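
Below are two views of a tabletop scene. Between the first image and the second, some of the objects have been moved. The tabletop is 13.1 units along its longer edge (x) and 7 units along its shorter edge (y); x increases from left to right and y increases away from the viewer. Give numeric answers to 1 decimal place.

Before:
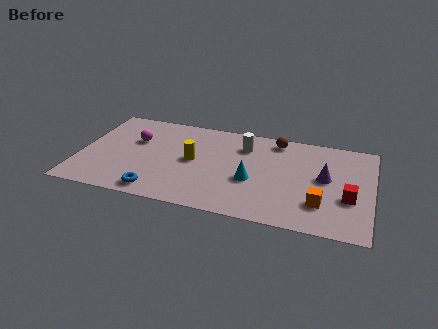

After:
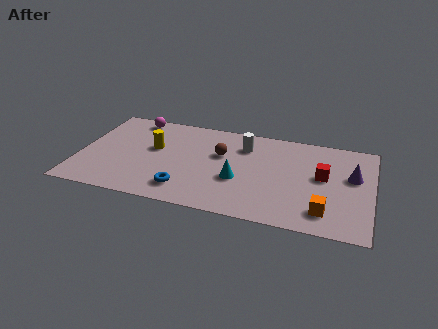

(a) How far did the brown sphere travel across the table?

2.9

The brown sphere was near (8.7, 6.1) before and (6.3, 4.4) after, so it travelled √(2.4² + 1.7²) ≈ 2.9 units.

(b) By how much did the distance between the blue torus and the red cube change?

-2.1

They were about 8.6 units apart before and 6.5 after — 2.1 units closer together.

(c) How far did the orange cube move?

0.5

From (10.9, 1.9) to (11.1, 1.4), the orange cube covered √(0.2² + 0.5²) ≈ 0.5 units.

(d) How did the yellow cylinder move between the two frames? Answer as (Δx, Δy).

(-1.8, 0.5)

From the two frames, the yellow cylinder sits at roughly (5.1, 3.6) before and (3.3, 4.1) after.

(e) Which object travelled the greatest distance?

the brown sphere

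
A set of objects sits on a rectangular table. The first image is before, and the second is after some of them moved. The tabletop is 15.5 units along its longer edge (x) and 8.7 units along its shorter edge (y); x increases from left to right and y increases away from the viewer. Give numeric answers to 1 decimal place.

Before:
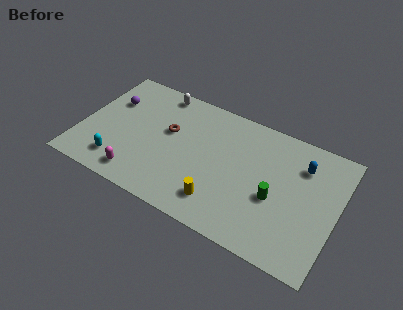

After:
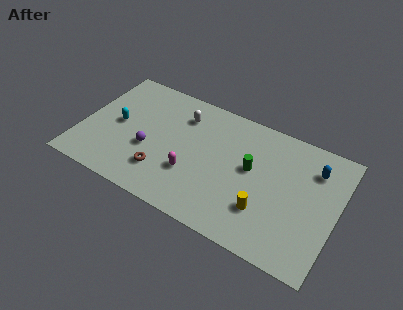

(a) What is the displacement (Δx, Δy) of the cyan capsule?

(-0.5, 2.7)

The cyan capsule was at about (2.6, 1.7) and moved to about (2.1, 4.4).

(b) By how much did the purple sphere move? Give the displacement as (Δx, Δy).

(2.7, -2.5)

From the two frames, the purple sphere sits at roughly (1.5, 5.9) before and (4.2, 3.4) after.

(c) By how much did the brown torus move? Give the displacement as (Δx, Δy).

(0.0, -3.0)

The brown torus started near (5.2, 5.2) and ended near (5.2, 2.2).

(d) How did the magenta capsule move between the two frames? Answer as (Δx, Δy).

(3.0, 1.6)

The magenta capsule was at about (3.9, 1.3) and moved to about (6.9, 2.9).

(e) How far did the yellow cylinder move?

2.7

The yellow cylinder moved from about (8.8, 1.8) to (11.4, 2.5), a distance of √(2.6² + 0.7²) ≈ 2.7.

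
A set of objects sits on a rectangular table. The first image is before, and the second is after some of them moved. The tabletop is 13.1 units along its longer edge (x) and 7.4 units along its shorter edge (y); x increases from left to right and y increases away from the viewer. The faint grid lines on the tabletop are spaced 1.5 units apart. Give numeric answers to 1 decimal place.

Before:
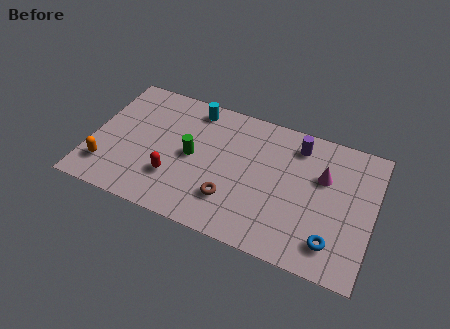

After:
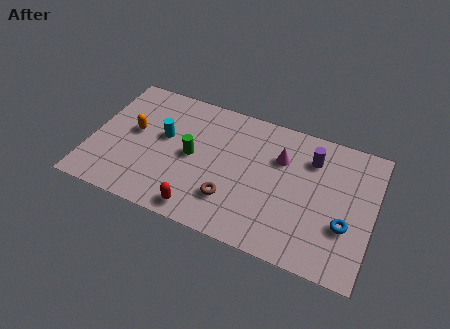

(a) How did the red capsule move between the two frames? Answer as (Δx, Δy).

(1.4, -1.3)

The red capsule was at about (4.0, 2.2) and moved to about (5.4, 0.9).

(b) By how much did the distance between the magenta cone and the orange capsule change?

-3.4

They were about 10.3 units apart before and 6.9 after — 3.4 units closer together.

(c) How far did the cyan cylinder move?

2.4

The cyan cylinder moved from about (4.5, 6.4) to (3.3, 4.3), a distance of √(1.2² + 2.1²) ≈ 2.4.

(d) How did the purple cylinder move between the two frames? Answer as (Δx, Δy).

(0.7, -0.5)

From the two frames, the purple cylinder sits at roughly (9.4, 6.1) before and (10.1, 5.6) after.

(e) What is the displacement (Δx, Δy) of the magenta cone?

(-2.0, 0.3)

The magenta cone started near (10.7, 4.8) and ended near (8.7, 5.1).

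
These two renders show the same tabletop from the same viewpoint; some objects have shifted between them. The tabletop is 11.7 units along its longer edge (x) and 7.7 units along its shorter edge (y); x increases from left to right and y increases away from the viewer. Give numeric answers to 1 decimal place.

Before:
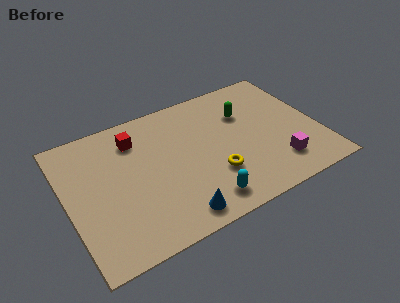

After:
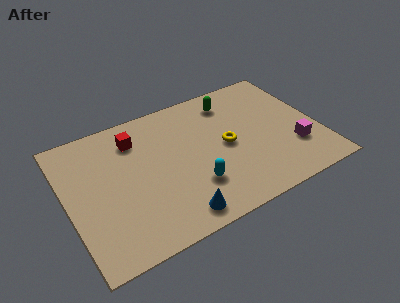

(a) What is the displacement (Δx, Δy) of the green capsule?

(-0.5, 1.0)

From the two frames, the green capsule sits at roughly (8.5, 5.3) before and (8.0, 6.3) after.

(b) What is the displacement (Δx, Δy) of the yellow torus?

(0.8, 1.4)

From the two frames, the yellow torus sits at roughly (6.6, 2.4) before and (7.4, 3.8) after.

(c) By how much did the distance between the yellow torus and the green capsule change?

-0.9

Before: roughly 3.5 units apart; after: 2.6. That's 0.9 units closer together.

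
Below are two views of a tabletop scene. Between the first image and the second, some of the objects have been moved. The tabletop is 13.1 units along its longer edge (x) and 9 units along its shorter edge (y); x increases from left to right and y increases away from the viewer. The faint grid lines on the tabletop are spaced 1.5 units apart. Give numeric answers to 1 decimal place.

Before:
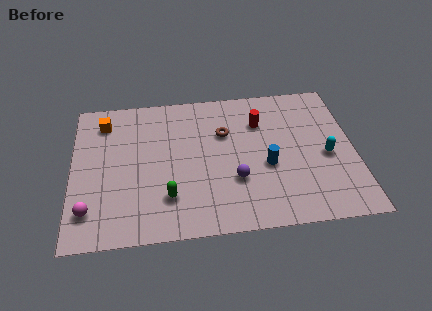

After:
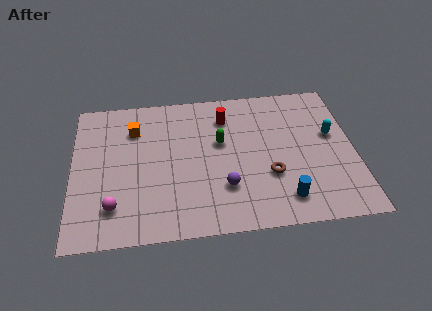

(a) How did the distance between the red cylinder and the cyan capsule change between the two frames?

+1.3

Before: roughly 3.9 units apart; after: 5.2. That's 1.3 units further apart.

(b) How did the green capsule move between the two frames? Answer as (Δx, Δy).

(2.5, 3.1)

The green capsule started near (4.4, 2.3) and ended near (6.9, 5.4).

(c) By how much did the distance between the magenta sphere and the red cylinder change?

-1.9

Before: roughly 9.2 units apart; after: 7.3. That's 1.9 units closer together.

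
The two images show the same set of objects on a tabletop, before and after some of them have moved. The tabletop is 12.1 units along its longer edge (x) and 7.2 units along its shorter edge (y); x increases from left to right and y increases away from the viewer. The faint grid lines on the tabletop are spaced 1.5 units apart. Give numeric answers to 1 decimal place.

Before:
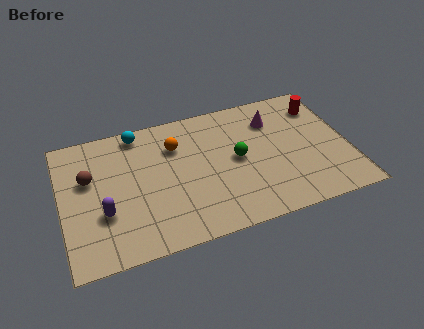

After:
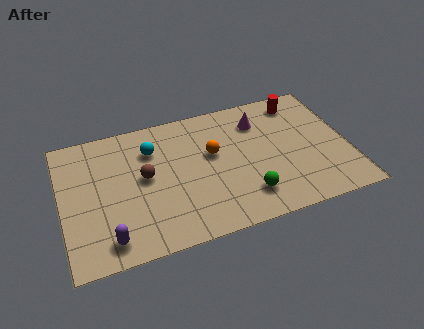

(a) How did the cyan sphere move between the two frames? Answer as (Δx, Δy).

(0.5, -1.1)

The cyan sphere was at about (3.4, 6.4) and moved to about (3.9, 5.3).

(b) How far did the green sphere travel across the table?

2.1

The green sphere moved from about (7.4, 3.7) to (7.6, 1.6), a distance of √(0.2² + 2.1²) ≈ 2.1.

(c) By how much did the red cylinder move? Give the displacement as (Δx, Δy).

(-0.9, 0.5)

The red cylinder started near (11.2, 5.6) and ended near (10.3, 6.1).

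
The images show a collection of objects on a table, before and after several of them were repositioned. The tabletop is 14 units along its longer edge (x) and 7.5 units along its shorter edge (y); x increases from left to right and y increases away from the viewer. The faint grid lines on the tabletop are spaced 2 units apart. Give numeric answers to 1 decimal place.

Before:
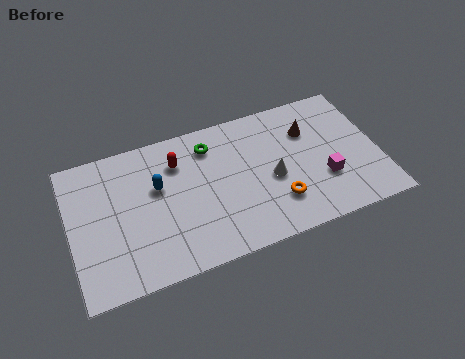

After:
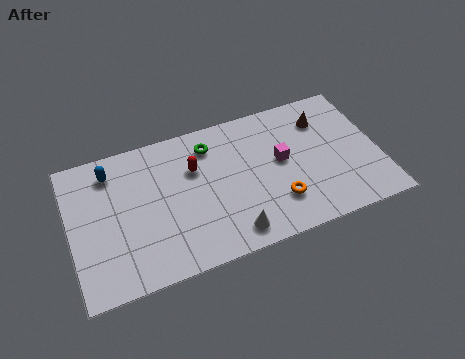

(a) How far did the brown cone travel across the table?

0.8

From (11.0, 5.3) to (11.7, 5.7), the brown cone covered √(0.7² + 0.4²) ≈ 0.8 units.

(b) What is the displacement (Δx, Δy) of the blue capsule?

(-2.0, 1.5)

The blue capsule started near (4.0, 4.6) and ended near (2.0, 6.1).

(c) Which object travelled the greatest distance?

the white cone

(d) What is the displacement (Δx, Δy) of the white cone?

(-2.1, -2.2)

The white cone was at about (9.1, 3.3) and moved to about (7.0, 1.1).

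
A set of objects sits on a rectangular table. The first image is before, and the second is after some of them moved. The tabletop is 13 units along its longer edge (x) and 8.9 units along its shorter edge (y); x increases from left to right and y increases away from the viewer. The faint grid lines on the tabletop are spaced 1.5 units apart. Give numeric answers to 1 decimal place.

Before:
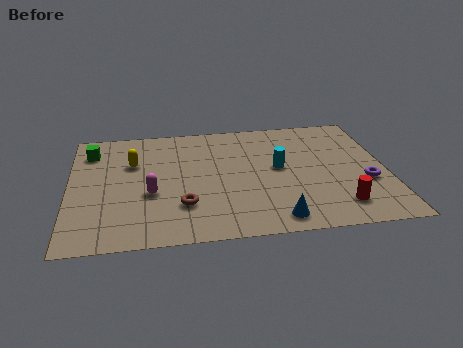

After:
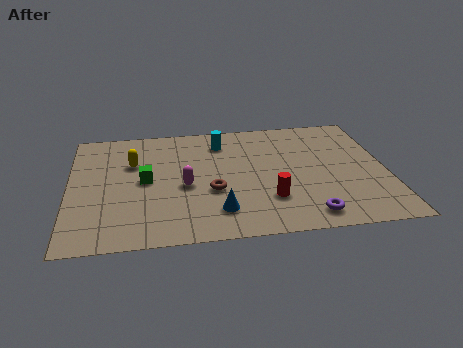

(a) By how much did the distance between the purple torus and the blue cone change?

-0.7

They were about 4.4 units apart before and 3.7 after — 0.7 units closer together.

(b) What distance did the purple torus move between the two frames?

3.3

From (12.1, 3.3) to (9.6, 1.2), the purple torus covered √(2.5² + 2.1²) ≈ 3.3 units.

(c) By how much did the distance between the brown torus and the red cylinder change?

-3.9

The distance was about 6.4 in the first image and 2.5 in the second, so they moved 3.9 units closer together.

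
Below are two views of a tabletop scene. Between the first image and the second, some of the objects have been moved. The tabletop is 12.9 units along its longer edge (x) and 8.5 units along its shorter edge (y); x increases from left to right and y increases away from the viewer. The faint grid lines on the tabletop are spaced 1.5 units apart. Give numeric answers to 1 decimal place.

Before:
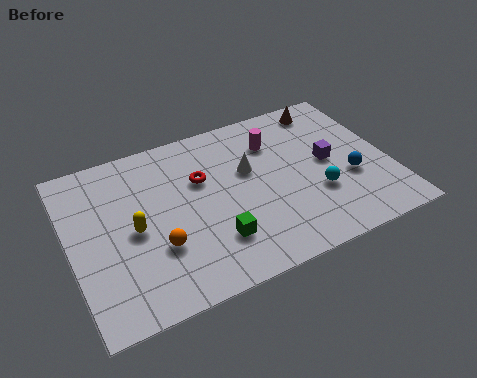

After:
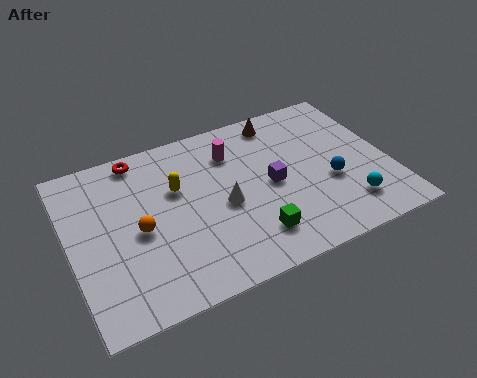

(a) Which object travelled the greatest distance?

the red torus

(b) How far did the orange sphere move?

1.3

The orange sphere moved from about (3.3, 2.8) to (2.7, 3.9), a distance of √(0.6² + 1.1²) ≈ 1.3.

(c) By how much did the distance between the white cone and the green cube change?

-1.3

The distance was about 3.5 in the first image and 2.2 in the second, so they moved 1.3 units closer together.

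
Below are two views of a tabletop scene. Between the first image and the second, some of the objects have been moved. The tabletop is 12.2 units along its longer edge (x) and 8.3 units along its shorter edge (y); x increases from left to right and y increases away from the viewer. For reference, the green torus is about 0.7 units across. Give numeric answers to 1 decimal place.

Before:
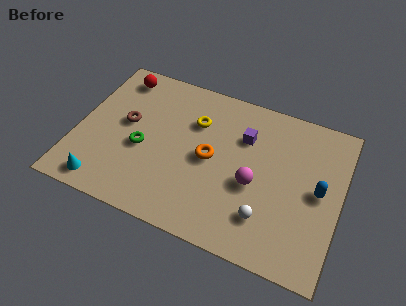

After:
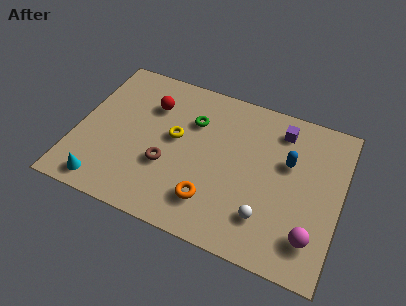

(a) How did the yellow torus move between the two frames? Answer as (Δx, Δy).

(-0.8, -1.2)

From the two frames, the yellow torus sits at roughly (5.3, 5.8) before and (4.5, 4.6) after.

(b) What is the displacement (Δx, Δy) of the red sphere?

(1.7, -1.1)

From the two frames, the red sphere sits at roughly (1.5, 7.1) before and (3.2, 6.0) after.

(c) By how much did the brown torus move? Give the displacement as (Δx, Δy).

(2.1, -1.6)

The brown torus was at about (2.2, 4.6) and moved to about (4.3, 3.0).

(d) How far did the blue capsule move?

1.8

The blue capsule was near (11.2, 4.2) before and (9.7, 5.2) after, so it travelled √(1.5² + 1.0²) ≈ 1.8 units.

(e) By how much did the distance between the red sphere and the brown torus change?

+0.6

They were about 2.6 units apart before and 3.2 after — 0.6 units further apart.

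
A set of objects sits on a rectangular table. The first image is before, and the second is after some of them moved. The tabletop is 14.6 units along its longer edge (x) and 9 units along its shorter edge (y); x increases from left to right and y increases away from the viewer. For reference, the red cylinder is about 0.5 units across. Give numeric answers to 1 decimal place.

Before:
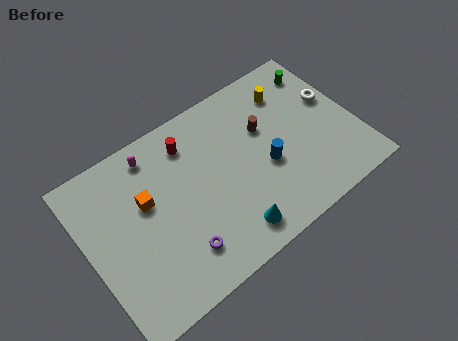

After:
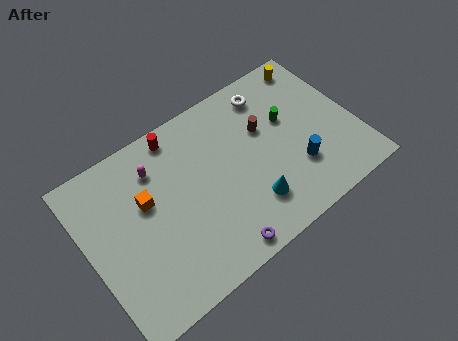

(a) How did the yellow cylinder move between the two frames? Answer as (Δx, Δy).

(1.6, 0.9)

The yellow cylinder started near (11.6, 7.0) and ended near (13.2, 7.9).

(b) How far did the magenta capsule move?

0.8

From (4.1, 7.7) to (4.1, 6.9), the magenta capsule covered √(0.0² + 0.8²) ≈ 0.8 units.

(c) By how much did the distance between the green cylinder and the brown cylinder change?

-2.5

They were about 3.8 units apart before and 1.3 after — 2.5 units closer together.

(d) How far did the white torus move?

3.7

The white torus moved from about (13.7, 5.4) to (10.6, 7.5), a distance of √(3.1² + 2.1²) ≈ 3.7.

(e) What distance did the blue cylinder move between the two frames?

1.8

The blue cylinder moved from about (9.6, 3.7) to (11.1, 2.7), a distance of √(1.5² + 1.0²) ≈ 1.8.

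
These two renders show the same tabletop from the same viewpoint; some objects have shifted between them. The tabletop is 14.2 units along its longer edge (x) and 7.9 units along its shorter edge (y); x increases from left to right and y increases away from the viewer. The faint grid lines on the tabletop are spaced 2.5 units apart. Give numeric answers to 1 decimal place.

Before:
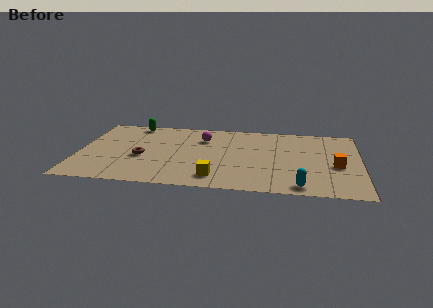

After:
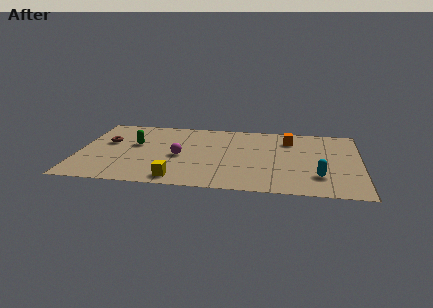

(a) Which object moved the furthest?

the orange cube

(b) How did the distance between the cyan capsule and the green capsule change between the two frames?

-0.9

The distance was about 10.6 in the first image and 9.7 in the second, so they moved 0.9 units closer together.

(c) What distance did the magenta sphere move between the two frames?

2.5

The magenta sphere was near (6.2, 5.8) before and (5.1, 3.6) after, so it travelled √(1.1² + 2.2²) ≈ 2.5 units.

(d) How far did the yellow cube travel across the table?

1.9

The yellow cube was near (7.0, 1.4) before and (5.1, 1.0) after, so it travelled √(1.9² + 0.4²) ≈ 1.9 units.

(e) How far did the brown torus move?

2.3

The brown torus was near (3.2, 3.3) before and (1.4, 4.8) after, so it travelled √(1.8² + 1.5²) ≈ 2.3 units.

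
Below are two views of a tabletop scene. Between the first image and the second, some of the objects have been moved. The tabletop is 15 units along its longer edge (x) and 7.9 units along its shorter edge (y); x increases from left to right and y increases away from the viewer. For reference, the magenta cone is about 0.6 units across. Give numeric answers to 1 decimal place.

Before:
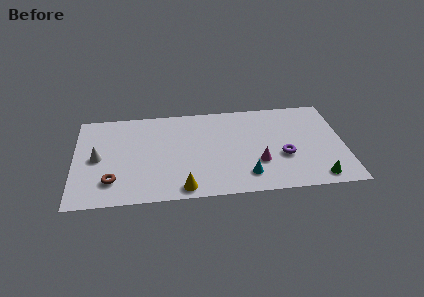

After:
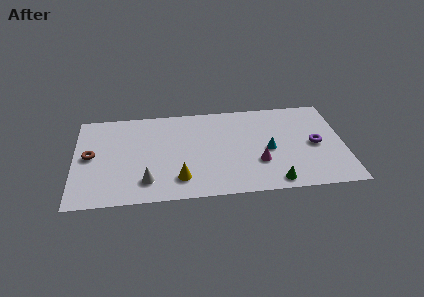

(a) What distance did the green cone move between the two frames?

2.4

From (13.4, 1.0) to (11.0, 0.9), the green cone covered √(2.4² + 0.1²) ≈ 2.4 units.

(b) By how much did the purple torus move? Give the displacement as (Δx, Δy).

(1.8, 0.8)

From the two frames, the purple torus sits at roughly (11.6, 3.0) before and (13.4, 3.8) after.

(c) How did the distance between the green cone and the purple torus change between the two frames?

+1.1

They were about 2.7 units apart before and 3.8 after — 1.1 units further apart.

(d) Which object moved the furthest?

the white cone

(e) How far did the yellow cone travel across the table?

0.8

The yellow cone moved from about (6.0, 0.9) to (5.8, 1.7), a distance of √(0.2² + 0.8²) ≈ 0.8.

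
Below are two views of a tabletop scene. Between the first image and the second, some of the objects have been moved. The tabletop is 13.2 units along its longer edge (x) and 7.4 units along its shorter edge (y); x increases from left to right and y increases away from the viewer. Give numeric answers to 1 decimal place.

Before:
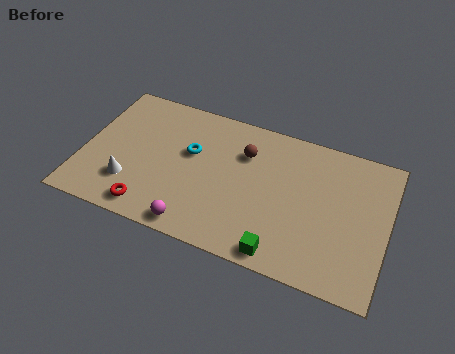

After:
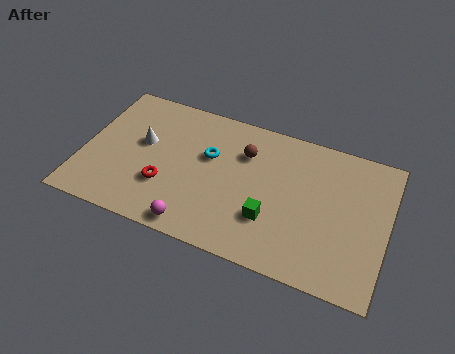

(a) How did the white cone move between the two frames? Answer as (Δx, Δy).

(0.3, 2.3)

From the two frames, the white cone sits at roughly (2.2, 2.0) before and (2.5, 4.3) after.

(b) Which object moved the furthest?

the white cone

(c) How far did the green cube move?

1.6

The green cube was near (8.9, 0.8) before and (8.3, 2.3) after, so it travelled √(0.6² + 1.5²) ≈ 1.6 units.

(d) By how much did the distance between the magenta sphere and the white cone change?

+1.2

They were about 3.2 units apart before and 4.4 after — 1.2 units further apart.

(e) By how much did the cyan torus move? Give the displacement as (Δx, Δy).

(0.8, 0.1)

The cyan torus was at about (4.6, 4.5) and moved to about (5.4, 4.6).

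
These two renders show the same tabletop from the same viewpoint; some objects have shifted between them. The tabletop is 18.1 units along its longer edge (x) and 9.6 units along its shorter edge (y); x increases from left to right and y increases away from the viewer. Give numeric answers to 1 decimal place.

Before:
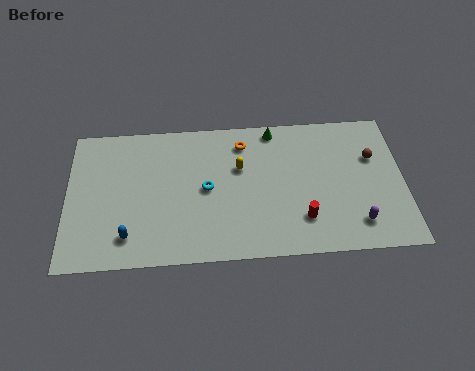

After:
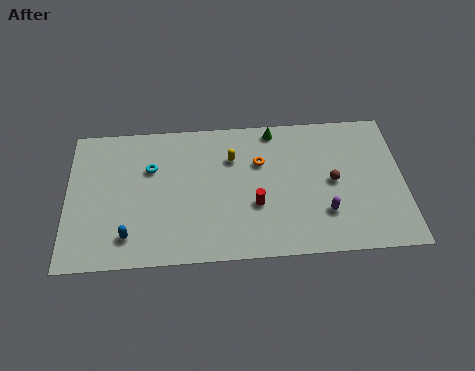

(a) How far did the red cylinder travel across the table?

2.7

The red cylinder was near (12.6, 2.4) before and (10.1, 3.5) after, so it travelled √(2.5² + 1.1²) ≈ 2.7 units.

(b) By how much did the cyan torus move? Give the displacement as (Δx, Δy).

(-3.0, 1.6)

The cyan torus started near (7.5, 4.8) and ended near (4.5, 6.4).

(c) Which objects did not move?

the blue capsule and the green cone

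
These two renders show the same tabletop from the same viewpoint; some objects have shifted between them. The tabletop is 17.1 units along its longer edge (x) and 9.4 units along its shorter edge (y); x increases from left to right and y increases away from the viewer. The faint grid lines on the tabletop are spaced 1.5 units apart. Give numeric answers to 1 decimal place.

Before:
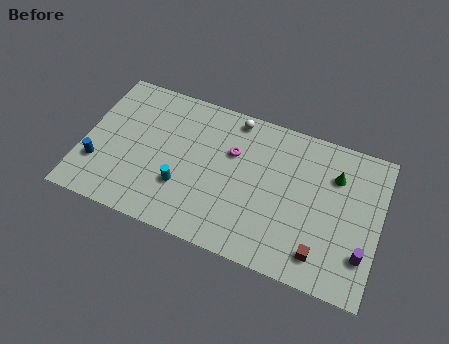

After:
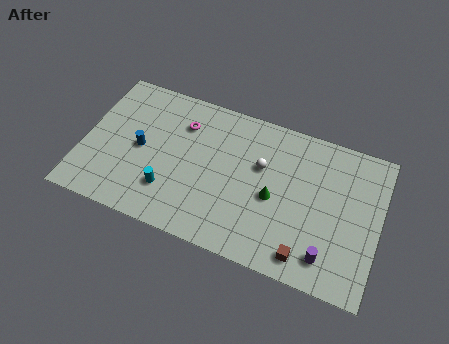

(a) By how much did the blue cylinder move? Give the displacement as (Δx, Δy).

(2.3, 1.8)

The blue cylinder was at about (1.0, 2.8) and moved to about (3.3, 4.6).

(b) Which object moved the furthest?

the green cone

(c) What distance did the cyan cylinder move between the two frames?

0.9

From (5.9, 3.0) to (5.2, 2.5), the cyan cylinder covered √(0.7² + 0.5²) ≈ 0.9 units.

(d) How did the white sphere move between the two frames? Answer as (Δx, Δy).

(1.8, -2.5)

The white sphere was at about (8.4, 8.4) and moved to about (10.2, 5.9).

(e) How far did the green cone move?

4.2

The green cone moved from about (14.4, 6.8) to (11.1, 4.2), a distance of √(3.3² + 2.6²) ≈ 4.2.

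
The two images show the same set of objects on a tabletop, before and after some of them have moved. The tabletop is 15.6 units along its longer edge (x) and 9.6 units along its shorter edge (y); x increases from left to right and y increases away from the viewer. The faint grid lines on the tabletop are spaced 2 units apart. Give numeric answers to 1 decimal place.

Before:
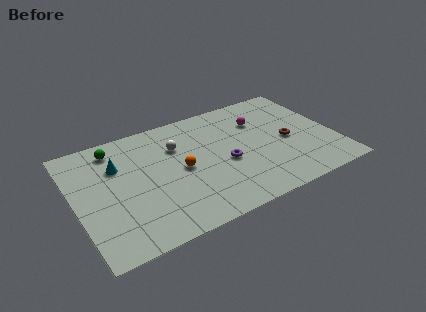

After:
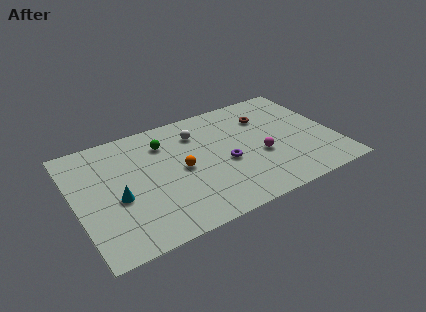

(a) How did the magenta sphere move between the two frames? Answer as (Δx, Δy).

(-0.4, -3.0)

The magenta sphere was at about (11.4, 6.8) and moved to about (11.0, 3.8).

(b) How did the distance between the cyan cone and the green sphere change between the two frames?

+3.1

Before: roughly 1.5 units apart; after: 4.6. That's 3.1 units further apart.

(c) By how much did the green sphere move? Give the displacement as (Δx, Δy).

(2.9, -0.8)

The green sphere was at about (2.7, 8.1) and moved to about (5.6, 7.3).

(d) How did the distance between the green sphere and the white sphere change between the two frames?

-1.9

The distance was about 3.9 in the first image and 2.0 in the second, so they moved 1.9 units closer together.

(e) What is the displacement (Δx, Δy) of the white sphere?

(1.3, 0.6)

The white sphere was at about (6.3, 6.7) and moved to about (7.6, 7.3).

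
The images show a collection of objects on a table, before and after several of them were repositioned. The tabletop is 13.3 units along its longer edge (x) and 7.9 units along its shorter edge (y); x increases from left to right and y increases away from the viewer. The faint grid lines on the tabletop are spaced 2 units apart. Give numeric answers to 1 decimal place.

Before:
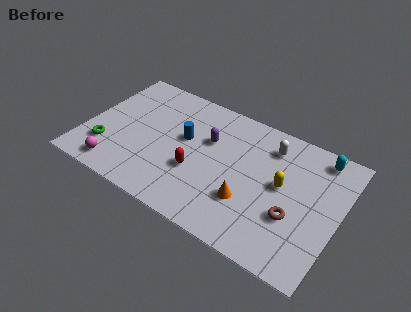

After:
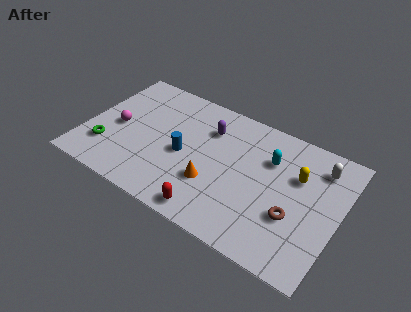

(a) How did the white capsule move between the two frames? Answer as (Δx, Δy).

(2.6, 0.0)

From the two frames, the white capsule sits at roughly (9.4, 6.3) before and (12.0, 6.3) after.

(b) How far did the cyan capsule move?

2.8

From (11.9, 6.9) to (9.5, 5.5), the cyan capsule covered √(2.4² + 1.4²) ≈ 2.8 units.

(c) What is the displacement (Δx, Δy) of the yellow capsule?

(0.7, 0.9)

The yellow capsule was at about (10.3, 4.3) and moved to about (11.0, 5.2).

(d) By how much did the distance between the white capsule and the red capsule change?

+2.5

They were about 4.8 units apart before and 7.3 after — 2.5 units further apart.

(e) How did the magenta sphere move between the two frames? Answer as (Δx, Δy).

(-0.4, 2.6)

The magenta sphere started near (2.0, 1.1) and ended near (1.6, 3.7).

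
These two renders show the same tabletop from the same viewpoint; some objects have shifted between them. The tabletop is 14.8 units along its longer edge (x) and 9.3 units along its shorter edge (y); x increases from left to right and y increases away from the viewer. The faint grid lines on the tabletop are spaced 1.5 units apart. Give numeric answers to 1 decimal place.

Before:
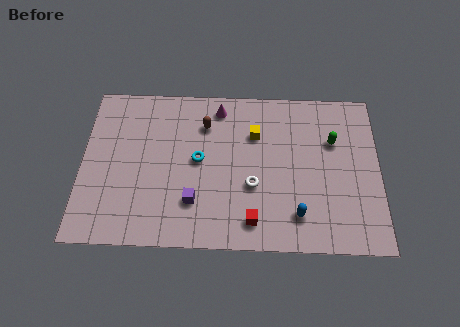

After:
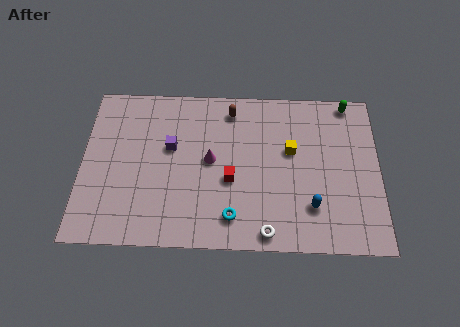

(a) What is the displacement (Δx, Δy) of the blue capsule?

(0.7, 0.5)

The blue capsule started near (10.7, 1.9) and ended near (11.4, 2.4).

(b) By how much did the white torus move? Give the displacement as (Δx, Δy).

(0.7, -2.6)

The white torus was at about (8.5, 3.5) and moved to about (9.2, 0.9).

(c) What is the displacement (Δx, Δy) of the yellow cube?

(1.8, -0.9)

The yellow cube started near (8.6, 6.5) and ended near (10.4, 5.6).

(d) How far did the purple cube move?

3.3

The purple cube was near (5.6, 2.5) before and (4.4, 5.6) after, so it travelled √(1.2² + 3.1²) ≈ 3.3 units.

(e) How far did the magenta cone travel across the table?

3.1

The magenta cone was near (6.8, 8.0) before and (6.4, 4.9) after, so it travelled √(0.4² + 3.1²) ≈ 3.1 units.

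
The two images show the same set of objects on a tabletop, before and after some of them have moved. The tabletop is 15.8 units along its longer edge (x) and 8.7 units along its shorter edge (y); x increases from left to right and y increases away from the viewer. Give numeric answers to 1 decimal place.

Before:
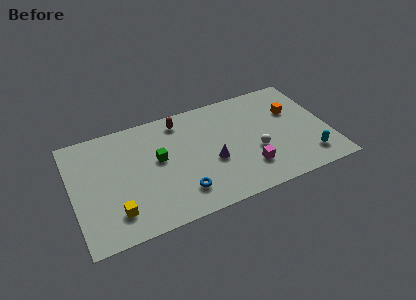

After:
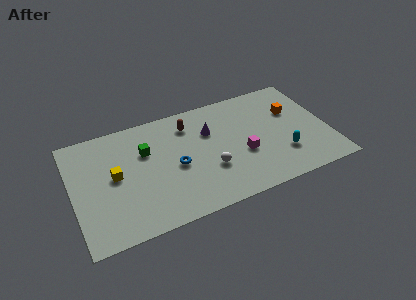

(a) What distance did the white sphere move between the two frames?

2.9

The white sphere moved from about (11.2, 3.3) to (8.3, 3.0), a distance of √(2.9² + 0.3²) ≈ 2.9.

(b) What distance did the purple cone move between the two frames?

2.4

The purple cone was near (8.5, 3.5) before and (8.6, 5.9) after, so it travelled √(0.1² + 2.4²) ≈ 2.4 units.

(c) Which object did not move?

the orange cube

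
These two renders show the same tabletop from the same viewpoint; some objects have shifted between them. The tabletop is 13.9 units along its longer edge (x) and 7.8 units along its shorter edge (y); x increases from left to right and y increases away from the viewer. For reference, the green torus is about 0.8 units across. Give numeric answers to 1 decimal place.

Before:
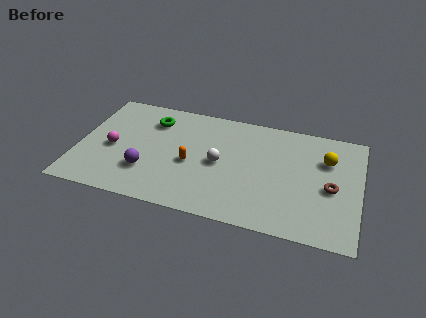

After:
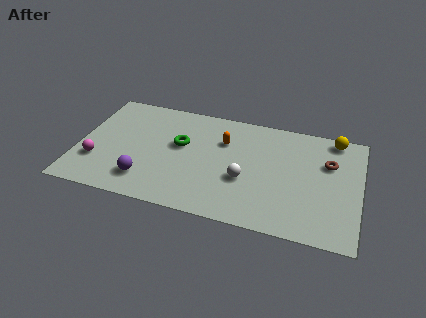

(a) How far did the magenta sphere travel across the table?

1.3

The magenta sphere moved from about (1.7, 3.5) to (1.0, 2.4), a distance of √(0.7² + 1.1²) ≈ 1.3.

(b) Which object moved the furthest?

the orange capsule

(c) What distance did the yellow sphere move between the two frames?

1.6

From (12.2, 5.4) to (12.5, 7.0), the yellow sphere covered √(0.3² + 1.6²) ≈ 1.6 units.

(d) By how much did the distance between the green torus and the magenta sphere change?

+1.5

They were about 3.1 units apart before and 4.6 after — 1.5 units further apart.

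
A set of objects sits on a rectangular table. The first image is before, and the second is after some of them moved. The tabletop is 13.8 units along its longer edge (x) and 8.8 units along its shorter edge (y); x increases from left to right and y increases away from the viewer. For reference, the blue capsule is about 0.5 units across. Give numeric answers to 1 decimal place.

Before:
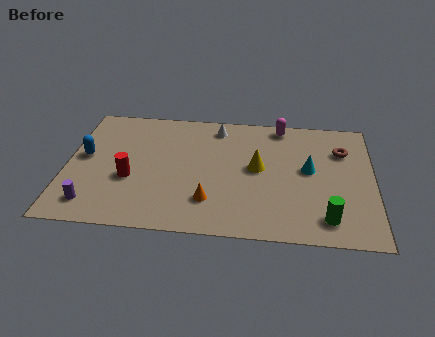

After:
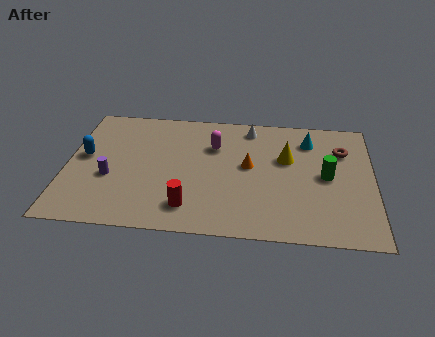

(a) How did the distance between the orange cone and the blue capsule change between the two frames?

+1.1

The distance was about 6.3 in the first image and 7.4 in the second, so they moved 1.1 units further apart.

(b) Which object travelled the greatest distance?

the magenta capsule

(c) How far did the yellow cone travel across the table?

1.5

The yellow cone moved from about (8.6, 4.7) to (9.9, 5.5), a distance of √(1.3² + 0.8²) ≈ 1.5.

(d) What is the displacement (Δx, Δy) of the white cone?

(1.5, 0.1)

From the two frames, the white cone sits at roughly (6.7, 7.5) before and (8.2, 7.6) after.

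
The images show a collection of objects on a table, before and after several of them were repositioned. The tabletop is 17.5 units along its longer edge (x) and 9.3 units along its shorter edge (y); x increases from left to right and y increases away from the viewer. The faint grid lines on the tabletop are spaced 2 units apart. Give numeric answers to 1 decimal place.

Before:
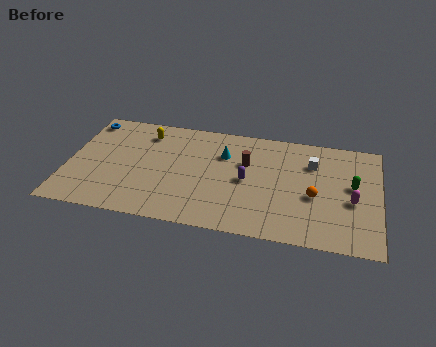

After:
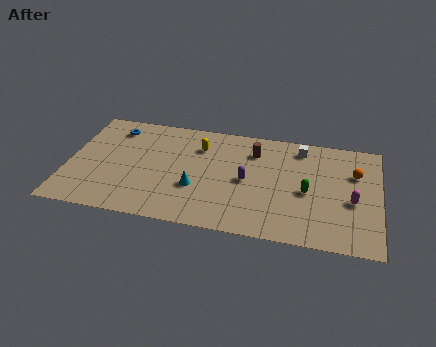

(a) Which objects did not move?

the purple capsule and the magenta capsule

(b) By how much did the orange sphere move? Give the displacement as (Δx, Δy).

(2.2, 2.4)

The orange sphere was at about (13.9, 3.9) and moved to about (16.1, 6.3).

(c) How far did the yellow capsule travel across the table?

3.2

From (4.2, 7.5) to (7.3, 6.9), the yellow capsule covered √(3.1² + 0.6²) ≈ 3.2 units.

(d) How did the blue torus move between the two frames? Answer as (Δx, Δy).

(1.6, -0.4)

From the two frames, the blue torus sits at roughly (0.8, 8.0) before and (2.4, 7.6) after.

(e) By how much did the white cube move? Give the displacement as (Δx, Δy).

(-0.7, 1.2)

The white cube started near (13.7, 6.7) and ended near (13.0, 7.9).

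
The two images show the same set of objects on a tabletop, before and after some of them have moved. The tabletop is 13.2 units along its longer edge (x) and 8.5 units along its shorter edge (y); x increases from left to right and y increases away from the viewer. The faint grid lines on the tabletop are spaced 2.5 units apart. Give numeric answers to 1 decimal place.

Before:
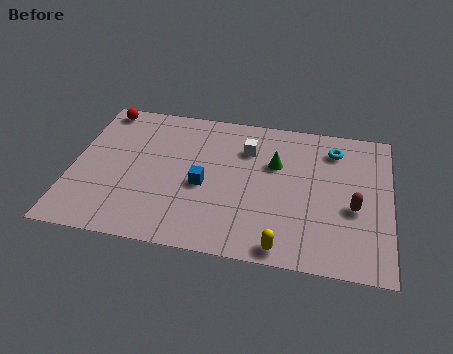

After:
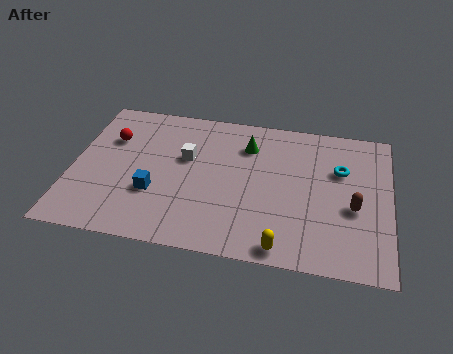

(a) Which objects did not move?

the yellow capsule and the brown capsule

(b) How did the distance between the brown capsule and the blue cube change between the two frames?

+2.0

They were about 6.2 units apart before and 8.2 after — 2.0 units further apart.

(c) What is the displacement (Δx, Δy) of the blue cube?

(-2.0, -0.8)

The blue cube started near (5.5, 3.7) and ended near (3.5, 2.9).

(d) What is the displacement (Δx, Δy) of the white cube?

(-2.5, -1.0)

The white cube started near (7.2, 6.2) and ended near (4.7, 5.2).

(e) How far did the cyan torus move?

1.2

The cyan torus was near (10.8, 6.8) before and (11.1, 5.6) after, so it travelled √(0.3² + 1.2²) ≈ 1.2 units.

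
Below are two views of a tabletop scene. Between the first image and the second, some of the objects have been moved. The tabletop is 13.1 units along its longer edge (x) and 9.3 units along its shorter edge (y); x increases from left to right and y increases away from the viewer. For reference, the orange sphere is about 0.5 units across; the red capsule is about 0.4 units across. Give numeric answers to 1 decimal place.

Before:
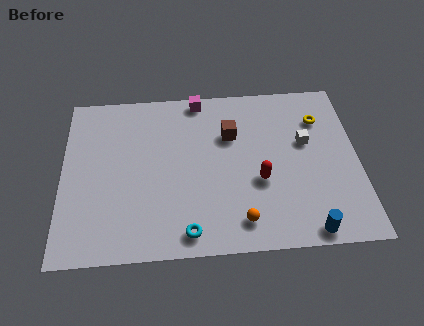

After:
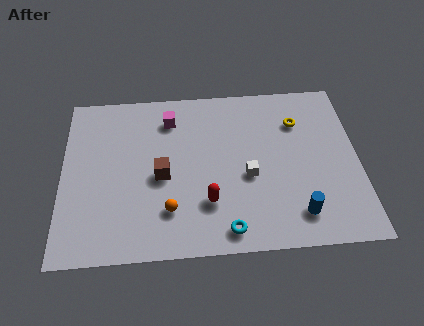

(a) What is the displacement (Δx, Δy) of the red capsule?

(-2.3, -1.0)

From the two frames, the red capsule sits at roughly (8.7, 3.6) before and (6.4, 2.6) after.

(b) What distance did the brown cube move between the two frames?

3.7

The brown cube moved from about (7.5, 6.3) to (4.4, 4.2), a distance of √(3.1² + 2.1²) ≈ 3.7.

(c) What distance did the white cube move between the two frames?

3.1

From (10.8, 5.6) to (8.2, 3.9), the white cube covered √(2.6² + 1.7²) ≈ 3.1 units.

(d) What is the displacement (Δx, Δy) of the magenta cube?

(-1.3, -1.1)

The magenta cube was at about (6.1, 8.5) and moved to about (4.8, 7.4).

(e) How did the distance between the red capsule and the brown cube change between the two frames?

-0.4

Before: roughly 3.0 units apart; after: 2.6. That's 0.4 units closer together.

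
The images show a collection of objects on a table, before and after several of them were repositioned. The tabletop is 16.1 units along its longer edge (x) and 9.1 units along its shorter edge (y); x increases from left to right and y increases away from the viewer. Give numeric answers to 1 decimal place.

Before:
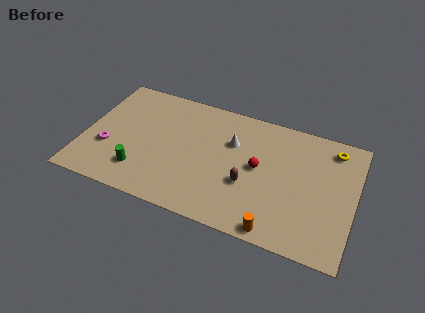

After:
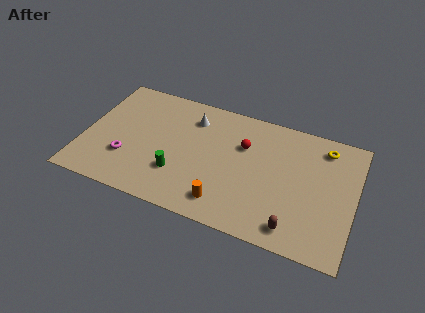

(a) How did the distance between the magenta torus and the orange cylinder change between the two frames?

-4.5

Before: roughly 10.6 units apart; after: 6.1. That's 4.5 units closer together.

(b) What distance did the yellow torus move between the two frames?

0.5

The yellow torus moved from about (14.6, 7.7) to (14.1, 7.6), a distance of √(0.5² + 0.1²) ≈ 0.5.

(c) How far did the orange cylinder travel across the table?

3.2

From (11.8, 0.8) to (8.7, 1.6), the orange cylinder covered √(3.1² + 0.8²) ≈ 3.2 units.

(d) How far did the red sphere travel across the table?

1.6

The red sphere was near (10.4, 4.8) before and (9.4, 6.1) after, so it travelled √(1.0² + 1.3²) ≈ 1.6 units.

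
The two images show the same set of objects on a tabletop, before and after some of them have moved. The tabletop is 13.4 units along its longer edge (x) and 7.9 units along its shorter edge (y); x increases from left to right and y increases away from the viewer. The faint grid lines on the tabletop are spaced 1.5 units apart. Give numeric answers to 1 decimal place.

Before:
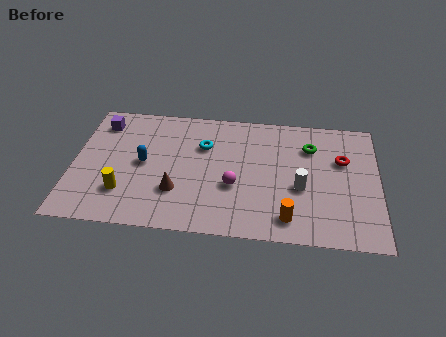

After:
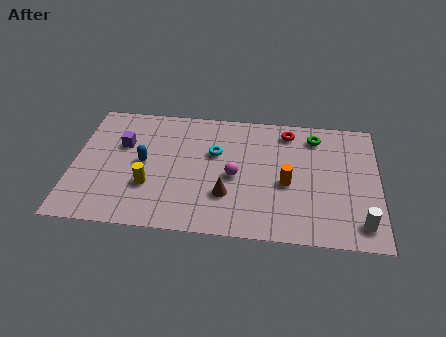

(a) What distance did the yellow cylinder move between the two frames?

1.2

From (2.3, 2.1) to (3.4, 2.6), the yellow cylinder covered √(1.1² + 0.5²) ≈ 1.2 units.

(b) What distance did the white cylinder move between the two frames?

3.2

The white cylinder was near (10.0, 3.2) before and (12.6, 1.3) after, so it travelled √(2.6² + 1.9²) ≈ 3.2 units.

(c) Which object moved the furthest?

the white cylinder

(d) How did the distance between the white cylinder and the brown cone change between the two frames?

+0.4

Before: roughly 5.5 units apart; after: 5.9. That's 0.4 units further apart.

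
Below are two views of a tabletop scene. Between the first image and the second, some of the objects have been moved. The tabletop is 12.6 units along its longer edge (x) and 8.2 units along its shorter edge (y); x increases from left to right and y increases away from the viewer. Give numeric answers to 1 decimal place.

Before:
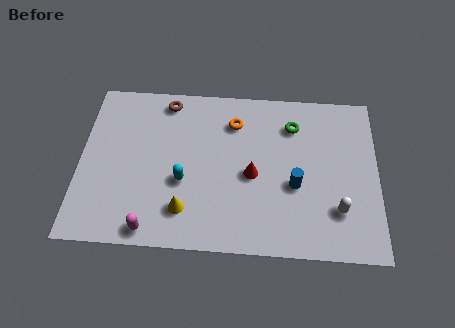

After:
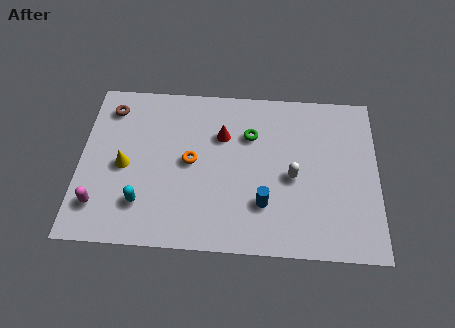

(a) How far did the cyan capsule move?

2.1

From (4.4, 3.2) to (2.7, 2.0), the cyan capsule covered √(1.7² + 1.2²) ≈ 2.1 units.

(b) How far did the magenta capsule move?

2.4

The magenta capsule was near (3.1, 0.8) before and (0.9, 1.8) after, so it travelled √(2.2² + 1.0²) ≈ 2.4 units.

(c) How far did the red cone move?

2.3

From (7.3, 3.7) to (6.0, 5.6), the red cone covered √(1.3² + 1.9²) ≈ 2.3 units.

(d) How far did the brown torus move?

2.5

The brown torus moved from about (3.6, 7.2) to (1.2, 6.7), a distance of √(2.4² + 0.5²) ≈ 2.5.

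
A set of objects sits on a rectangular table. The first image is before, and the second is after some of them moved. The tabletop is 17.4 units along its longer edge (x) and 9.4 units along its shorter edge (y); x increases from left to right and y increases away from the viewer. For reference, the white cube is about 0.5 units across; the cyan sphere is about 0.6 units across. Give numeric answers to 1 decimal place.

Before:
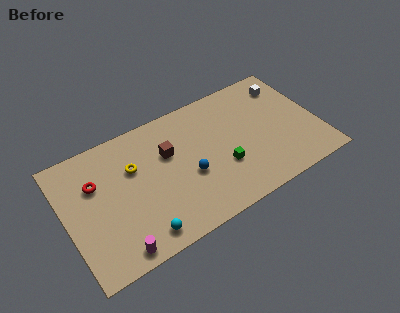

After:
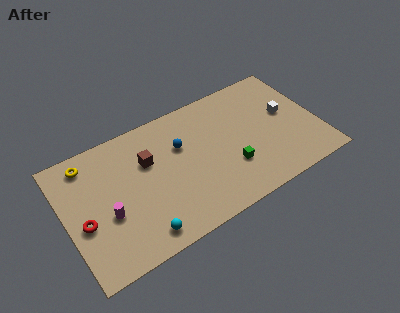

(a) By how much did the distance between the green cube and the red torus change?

+1.1

The distance was about 8.9 in the first image and 10.0 in the second, so they moved 1.1 units further apart.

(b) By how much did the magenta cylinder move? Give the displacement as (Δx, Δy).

(-0.2, 2.7)

The magenta cylinder was at about (2.9, 1.0) and moved to about (2.7, 3.7).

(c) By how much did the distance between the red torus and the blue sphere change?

+0.8

Before: roughly 6.6 units apart; after: 7.4. That's 0.8 units further apart.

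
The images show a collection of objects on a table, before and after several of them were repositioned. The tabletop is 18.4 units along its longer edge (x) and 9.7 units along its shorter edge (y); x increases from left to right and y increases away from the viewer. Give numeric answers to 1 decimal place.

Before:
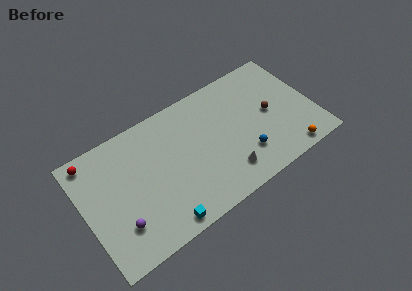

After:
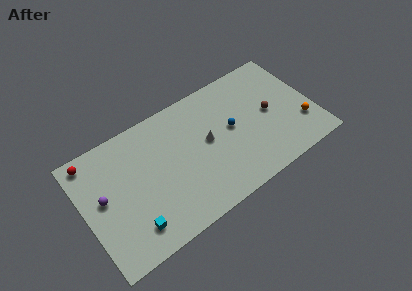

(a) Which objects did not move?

the brown sphere and the red sphere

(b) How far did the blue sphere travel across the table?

2.7

From (12.5, 2.6) to (11.9, 5.2), the blue sphere covered √(0.6² + 2.6²) ≈ 2.7 units.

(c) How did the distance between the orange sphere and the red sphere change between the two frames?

+0.6

Before: roughly 16.5 units apart; after: 17.1. That's 0.6 units further apart.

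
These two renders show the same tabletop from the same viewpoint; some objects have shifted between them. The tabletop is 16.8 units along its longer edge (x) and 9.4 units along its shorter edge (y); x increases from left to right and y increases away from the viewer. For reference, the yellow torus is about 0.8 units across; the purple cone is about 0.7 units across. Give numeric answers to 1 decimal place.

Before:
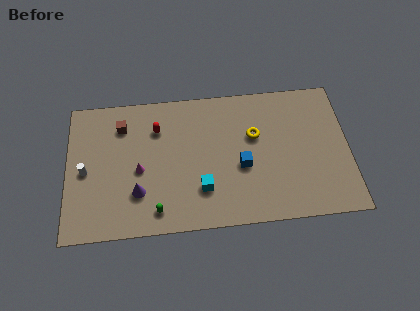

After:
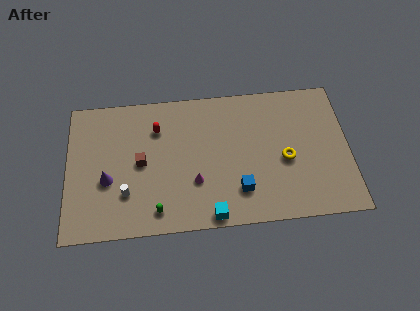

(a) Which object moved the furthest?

the magenta cone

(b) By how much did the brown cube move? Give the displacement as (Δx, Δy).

(1.1, -2.6)

The brown cube started near (3.3, 7.3) and ended near (4.4, 4.7).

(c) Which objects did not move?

the green capsule and the red capsule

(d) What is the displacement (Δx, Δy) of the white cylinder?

(2.4, -1.7)

The white cylinder started near (1.1, 4.4) and ended near (3.5, 2.7).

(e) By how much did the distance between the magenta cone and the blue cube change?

-3.4

Before: roughly 6.1 units apart; after: 2.7. That's 3.4 units closer together.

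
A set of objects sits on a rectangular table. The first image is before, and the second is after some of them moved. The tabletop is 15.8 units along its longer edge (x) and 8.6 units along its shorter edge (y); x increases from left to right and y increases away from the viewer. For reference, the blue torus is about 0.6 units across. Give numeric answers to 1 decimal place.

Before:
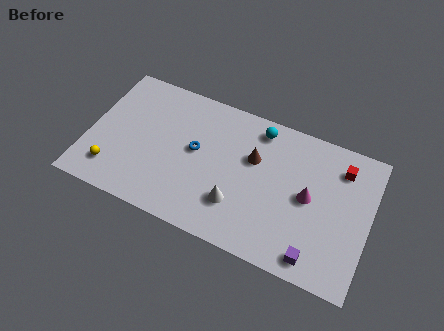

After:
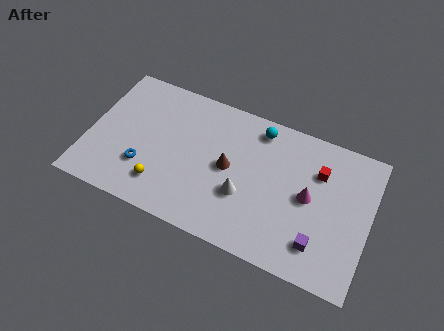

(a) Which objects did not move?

the magenta cone and the cyan sphere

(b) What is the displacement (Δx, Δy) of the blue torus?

(-2.7, -2.1)

The blue torus was at about (6.0, 4.7) and moved to about (3.3, 2.6).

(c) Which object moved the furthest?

the blue torus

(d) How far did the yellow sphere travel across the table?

2.8

The yellow sphere was near (1.6, 1.8) before and (4.4, 1.9) after, so it travelled √(2.8² + 0.1²) ≈ 2.8 units.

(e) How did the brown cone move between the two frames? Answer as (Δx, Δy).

(-1.3, -1.1)

The brown cone started near (9.2, 5.5) and ended near (7.9, 4.4).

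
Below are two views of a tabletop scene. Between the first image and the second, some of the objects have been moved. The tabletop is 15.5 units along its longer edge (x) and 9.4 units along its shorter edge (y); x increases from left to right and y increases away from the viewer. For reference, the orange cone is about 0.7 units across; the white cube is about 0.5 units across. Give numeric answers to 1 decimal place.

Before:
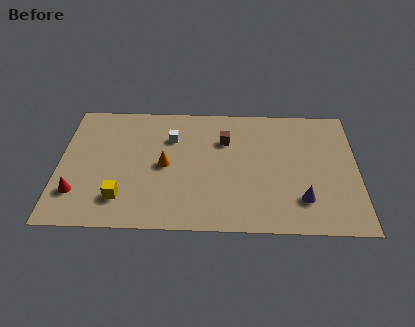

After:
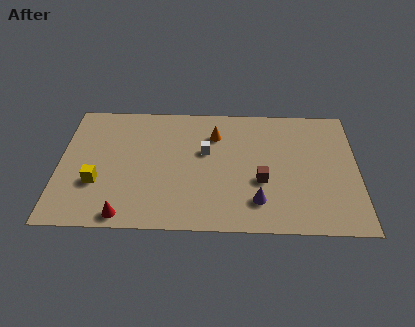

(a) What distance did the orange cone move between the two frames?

3.5

From (5.5, 4.6) to (8.1, 7.0), the orange cone covered √(2.6² + 2.4²) ≈ 3.5 units.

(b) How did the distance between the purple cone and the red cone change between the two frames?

-4.7

The distance was about 11.6 in the first image and 6.9 in the second, so they moved 4.7 units closer together.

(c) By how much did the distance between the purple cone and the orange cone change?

-2.1

They were about 7.5 units apart before and 5.4 after — 2.1 units closer together.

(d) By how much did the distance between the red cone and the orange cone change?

+2.6

The distance was about 5.0 in the first image and 7.6 in the second, so they moved 2.6 units further apart.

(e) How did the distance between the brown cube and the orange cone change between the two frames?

+0.5

The distance was about 3.7 in the first image and 4.2 in the second, so they moved 0.5 units further apart.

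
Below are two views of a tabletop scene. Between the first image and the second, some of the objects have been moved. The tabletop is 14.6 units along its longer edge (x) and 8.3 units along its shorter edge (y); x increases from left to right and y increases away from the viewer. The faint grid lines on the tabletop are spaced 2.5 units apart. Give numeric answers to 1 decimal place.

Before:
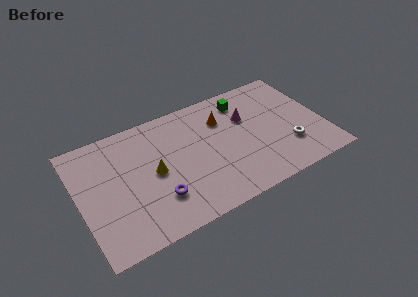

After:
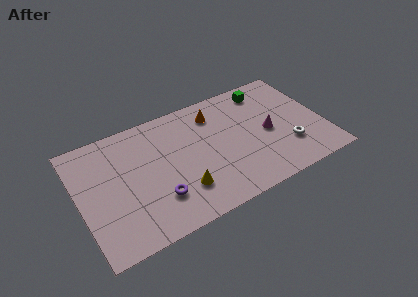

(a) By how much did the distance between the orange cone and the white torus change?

+0.7

Before: roughly 5.0 units apart; after: 5.7. That's 0.7 units further apart.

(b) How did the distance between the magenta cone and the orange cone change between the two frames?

+2.5

They were about 1.5 units apart before and 4.0 after — 2.5 units further apart.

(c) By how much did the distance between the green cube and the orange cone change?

+1.6

The distance was about 1.6 in the first image and 3.2 in the second, so they moved 1.6 units further apart.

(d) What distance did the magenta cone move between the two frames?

1.9

The magenta cone moved from about (10.2, 5.5) to (11.3, 3.9), a distance of √(1.1² + 1.6²) ≈ 1.9.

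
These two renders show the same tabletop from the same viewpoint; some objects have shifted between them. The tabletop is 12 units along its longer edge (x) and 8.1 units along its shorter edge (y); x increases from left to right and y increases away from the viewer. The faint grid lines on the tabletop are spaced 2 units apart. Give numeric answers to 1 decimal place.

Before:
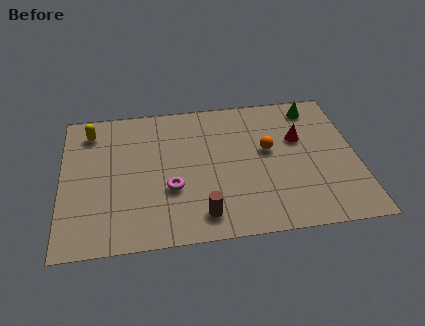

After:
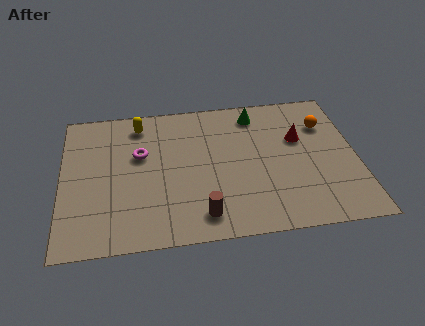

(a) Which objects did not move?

the brown cylinder and the red cone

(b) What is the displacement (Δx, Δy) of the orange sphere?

(2.4, 1.2)

The orange sphere was at about (8.4, 4.6) and moved to about (10.8, 5.8).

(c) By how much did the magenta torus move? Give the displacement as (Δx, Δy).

(-1.2, 2.1)

From the two frames, the magenta torus sits at roughly (4.4, 2.9) before and (3.2, 5.0) after.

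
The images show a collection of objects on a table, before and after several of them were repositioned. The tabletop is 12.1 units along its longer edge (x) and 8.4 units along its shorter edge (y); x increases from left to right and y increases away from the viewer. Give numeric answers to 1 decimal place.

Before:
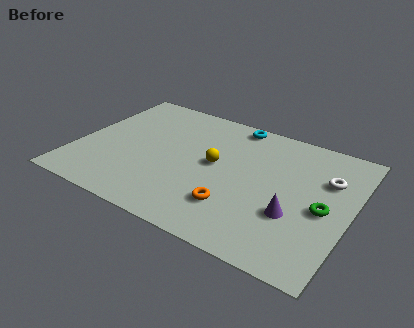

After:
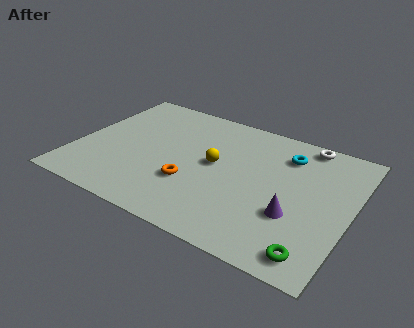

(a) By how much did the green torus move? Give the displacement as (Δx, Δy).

(-0.1, -2.7)

The green torus was at about (11.0, 3.8) and moved to about (10.9, 1.1).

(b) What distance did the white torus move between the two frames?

2.2

From (10.9, 5.7) to (9.7, 7.6), the white torus covered √(1.2² + 1.9²) ≈ 2.2 units.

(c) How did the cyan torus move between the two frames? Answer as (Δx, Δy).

(2.5, -1.1)

From the two frames, the cyan torus sits at roughly (6.5, 7.6) before and (9.0, 6.5) after.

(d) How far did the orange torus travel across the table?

2.1

From (7.3, 2.2) to (5.3, 2.8), the orange torus covered √(2.0² + 0.6²) ≈ 2.1 units.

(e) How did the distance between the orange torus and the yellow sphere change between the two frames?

-0.7

Before: roughly 2.6 units apart; after: 1.9. That's 0.7 units closer together.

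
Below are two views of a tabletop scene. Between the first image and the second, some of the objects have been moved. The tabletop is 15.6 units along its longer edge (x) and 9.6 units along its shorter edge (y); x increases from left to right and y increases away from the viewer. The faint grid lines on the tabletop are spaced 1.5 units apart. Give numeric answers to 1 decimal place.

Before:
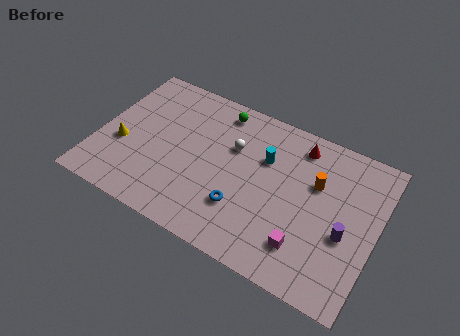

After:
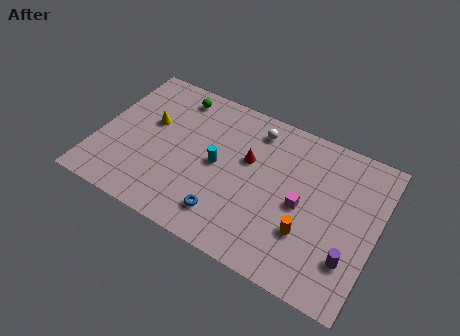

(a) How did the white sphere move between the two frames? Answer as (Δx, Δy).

(1.0, 1.7)

The white sphere started near (7.4, 6.3) and ended near (8.4, 8.0).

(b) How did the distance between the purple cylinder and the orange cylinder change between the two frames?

-0.6

The distance was about 3.0 in the first image and 2.4 in the second, so they moved 0.6 units closer together.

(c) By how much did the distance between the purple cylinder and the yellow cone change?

-0.5

Before: roughly 12.6 units apart; after: 12.1. That's 0.5 units closer together.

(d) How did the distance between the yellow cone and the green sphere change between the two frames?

-4.1

The distance was about 6.7 in the first image and 2.6 in the second, so they moved 4.1 units closer together.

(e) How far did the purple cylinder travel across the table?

1.4

From (14.0, 3.9) to (14.4, 2.6), the purple cylinder covered √(0.4² + 1.3²) ≈ 1.4 units.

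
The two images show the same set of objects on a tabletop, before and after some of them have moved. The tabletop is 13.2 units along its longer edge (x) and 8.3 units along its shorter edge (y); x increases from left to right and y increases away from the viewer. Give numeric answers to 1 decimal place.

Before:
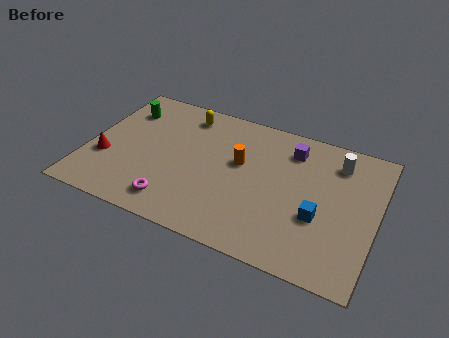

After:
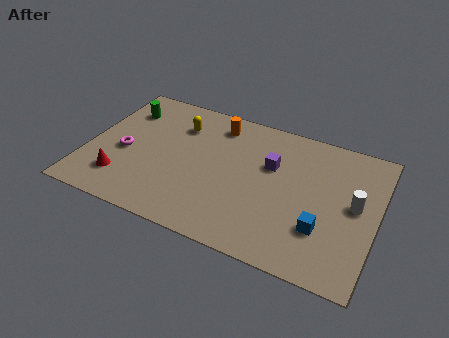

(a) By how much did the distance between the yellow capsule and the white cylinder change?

+1.4

Before: roughly 7.1 units apart; after: 8.5. That's 1.4 units further apart.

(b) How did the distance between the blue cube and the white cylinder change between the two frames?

-1.2

Before: roughly 3.5 units apart; after: 2.3. That's 1.2 units closer together.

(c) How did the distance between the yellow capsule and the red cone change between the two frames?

-0.4

Before: roughly 5.2 units apart; after: 4.8. That's 0.4 units closer together.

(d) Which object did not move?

the green cylinder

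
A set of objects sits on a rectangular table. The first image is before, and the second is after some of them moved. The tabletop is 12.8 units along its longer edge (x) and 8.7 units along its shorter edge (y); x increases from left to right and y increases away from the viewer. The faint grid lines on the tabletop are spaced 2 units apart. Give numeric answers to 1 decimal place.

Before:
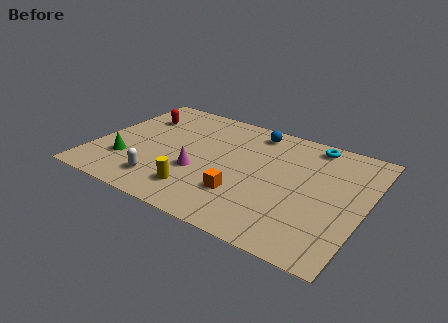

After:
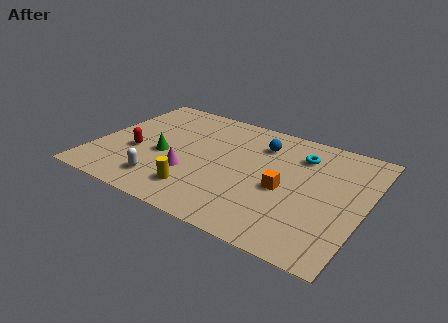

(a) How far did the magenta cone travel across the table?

0.5

The magenta cone moved from about (5.1, 3.2) to (4.7, 2.9), a distance of √(0.4² + 0.3²) ≈ 0.5.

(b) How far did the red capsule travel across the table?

2.9

The red capsule moved from about (1.6, 6.3) to (2.0, 3.4), a distance of √(0.4² + 2.9²) ≈ 2.9.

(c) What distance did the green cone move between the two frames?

2.0

The green cone was near (1.7, 2.5) before and (3.3, 3.7) after, so it travelled √(1.6² + 1.2²) ≈ 2.0 units.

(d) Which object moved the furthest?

the red capsule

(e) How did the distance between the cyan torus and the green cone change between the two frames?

-2.9

They were about 9.7 units apart before and 6.8 after — 2.9 units closer together.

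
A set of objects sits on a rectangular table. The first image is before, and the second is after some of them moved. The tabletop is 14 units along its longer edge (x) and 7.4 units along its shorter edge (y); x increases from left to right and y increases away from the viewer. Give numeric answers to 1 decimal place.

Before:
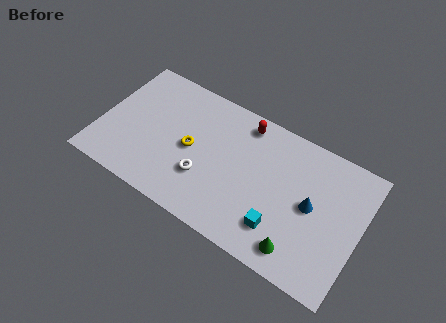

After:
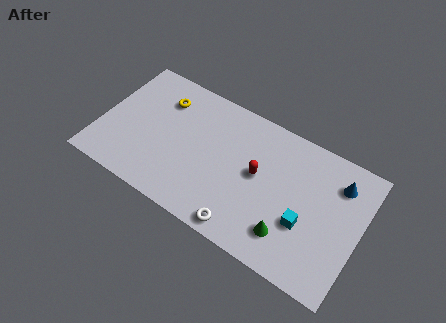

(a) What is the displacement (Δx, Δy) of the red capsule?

(1.1, -2.4)

From the two frames, the red capsule sits at roughly (7.4, 6.4) before and (8.5, 4.0) after.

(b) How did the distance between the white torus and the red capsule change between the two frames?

-1.1

The distance was about 4.3 in the first image and 3.2 in the second, so they moved 1.1 units closer together.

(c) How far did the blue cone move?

2.2

From (11.4, 3.8) to (12.6, 5.7), the blue cone covered √(1.2² + 1.9²) ≈ 2.2 units.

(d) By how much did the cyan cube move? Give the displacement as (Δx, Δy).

(1.2, 0.9)

The cyan cube was at about (10.0, 1.8) and moved to about (11.2, 2.7).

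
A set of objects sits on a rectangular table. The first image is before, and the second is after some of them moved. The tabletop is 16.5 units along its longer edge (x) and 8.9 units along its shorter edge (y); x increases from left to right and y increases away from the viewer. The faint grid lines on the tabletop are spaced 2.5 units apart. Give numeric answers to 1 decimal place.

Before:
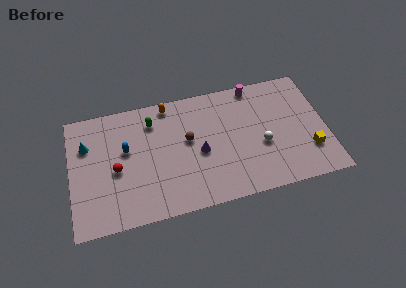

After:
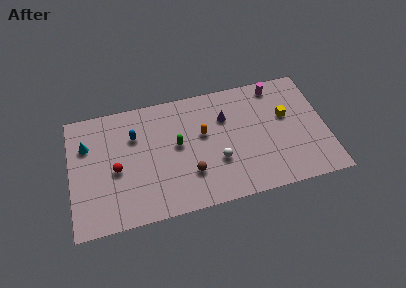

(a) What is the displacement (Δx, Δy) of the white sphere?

(-2.9, -0.5)

From the two frames, the white sphere sits at roughly (12.3, 3.6) before and (9.4, 3.1) after.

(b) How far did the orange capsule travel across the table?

3.4

The orange capsule moved from about (6.5, 8.0) to (8.6, 5.3), a distance of √(2.1² + 2.7²) ≈ 3.4.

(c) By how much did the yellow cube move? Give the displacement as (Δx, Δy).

(-1.3, 2.9)

The yellow cube was at about (15.3, 2.5) and moved to about (14.0, 5.4).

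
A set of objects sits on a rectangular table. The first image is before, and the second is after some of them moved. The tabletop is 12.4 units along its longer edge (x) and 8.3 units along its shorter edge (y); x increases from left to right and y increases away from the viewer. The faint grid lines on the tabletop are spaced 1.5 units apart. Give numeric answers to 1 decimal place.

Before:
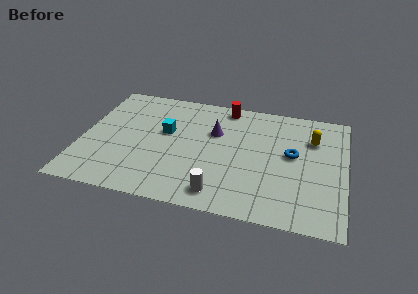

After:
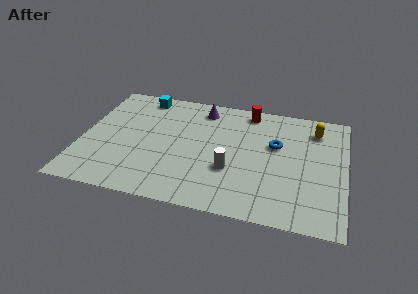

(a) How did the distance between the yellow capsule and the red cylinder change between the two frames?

-1.2

They were about 4.5 units apart before and 3.3 after — 1.2 units closer together.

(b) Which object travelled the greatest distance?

the cyan cube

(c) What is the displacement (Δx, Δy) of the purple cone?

(-0.7, 1.6)

The purple cone started near (6.2, 5.4) and ended near (5.5, 7.0).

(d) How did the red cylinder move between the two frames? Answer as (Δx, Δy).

(1.1, -0.1)

From the two frames, the red cylinder sits at roughly (6.6, 7.4) before and (7.7, 7.3) after.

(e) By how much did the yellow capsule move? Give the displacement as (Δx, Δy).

(0.1, 0.7)

The yellow capsule started near (10.8, 5.9) and ended near (10.9, 6.6).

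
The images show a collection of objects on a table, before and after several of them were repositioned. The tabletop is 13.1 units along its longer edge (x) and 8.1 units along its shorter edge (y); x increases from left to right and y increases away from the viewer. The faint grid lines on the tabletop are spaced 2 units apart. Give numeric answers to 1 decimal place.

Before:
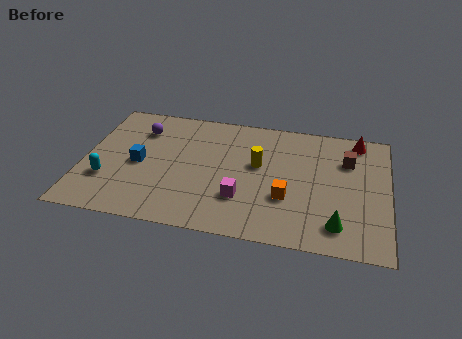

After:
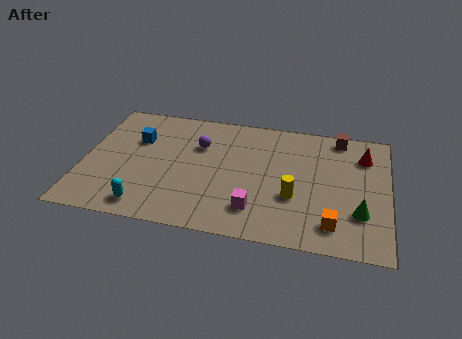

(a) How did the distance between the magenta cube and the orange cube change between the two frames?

+1.4

The distance was about 1.9 in the first image and 3.3 in the second, so they moved 1.4 units further apart.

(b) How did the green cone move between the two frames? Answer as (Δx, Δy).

(0.9, 0.9)

The green cone started near (11.0, 1.5) and ended near (11.9, 2.4).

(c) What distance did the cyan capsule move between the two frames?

2.3

The cyan capsule was near (1.1, 2.5) before and (2.9, 1.1) after, so it travelled √(1.8² + 1.4²) ≈ 2.3 units.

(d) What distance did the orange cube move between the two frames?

2.4

The orange cube was near (8.8, 2.8) before and (10.8, 1.5) after, so it travelled √(2.0² + 1.3²) ≈ 2.4 units.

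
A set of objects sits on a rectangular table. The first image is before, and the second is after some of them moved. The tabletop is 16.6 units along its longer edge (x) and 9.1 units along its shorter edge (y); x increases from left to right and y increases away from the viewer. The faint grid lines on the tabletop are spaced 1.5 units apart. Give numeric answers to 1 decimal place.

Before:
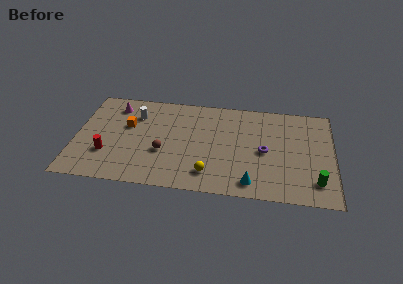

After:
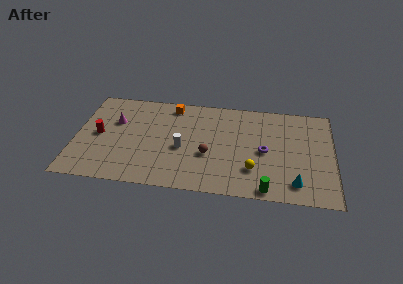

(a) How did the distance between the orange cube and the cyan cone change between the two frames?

+1.1

Before: roughly 9.2 units apart; after: 10.3. That's 1.1 units further apart.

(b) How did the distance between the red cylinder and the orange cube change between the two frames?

+2.7

The distance was about 3.0 in the first image and 5.7 in the second, so they moved 2.7 units further apart.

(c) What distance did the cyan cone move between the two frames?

2.8

The cyan cone was near (11.4, 1.3) before and (14.2, 1.6) after, so it travelled √(2.8² + 0.3²) ≈ 2.8 units.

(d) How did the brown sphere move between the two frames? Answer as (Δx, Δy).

(2.9, 0.1)

The brown sphere started near (5.7, 3.4) and ended near (8.6, 3.5).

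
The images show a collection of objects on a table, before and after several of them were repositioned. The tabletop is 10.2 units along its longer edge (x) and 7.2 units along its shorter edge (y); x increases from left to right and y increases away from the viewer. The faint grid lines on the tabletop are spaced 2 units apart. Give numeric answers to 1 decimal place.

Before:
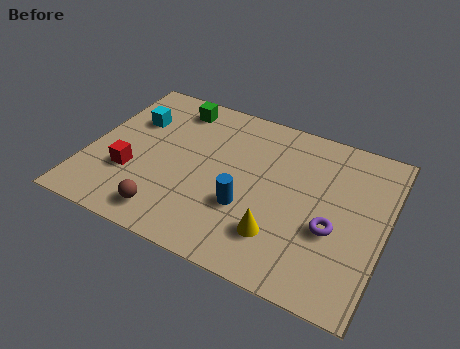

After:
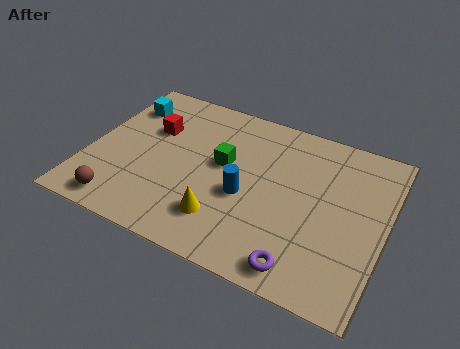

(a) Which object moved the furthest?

the green cube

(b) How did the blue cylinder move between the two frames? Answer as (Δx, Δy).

(-0.1, 0.5)

The blue cylinder was at about (5.6, 2.5) and moved to about (5.5, 3.0).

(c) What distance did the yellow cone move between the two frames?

1.9

The yellow cone moved from about (6.8, 1.8) to (4.9, 1.7), a distance of √(1.9² + 0.1²) ≈ 1.9.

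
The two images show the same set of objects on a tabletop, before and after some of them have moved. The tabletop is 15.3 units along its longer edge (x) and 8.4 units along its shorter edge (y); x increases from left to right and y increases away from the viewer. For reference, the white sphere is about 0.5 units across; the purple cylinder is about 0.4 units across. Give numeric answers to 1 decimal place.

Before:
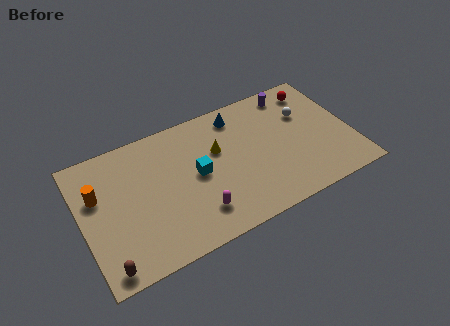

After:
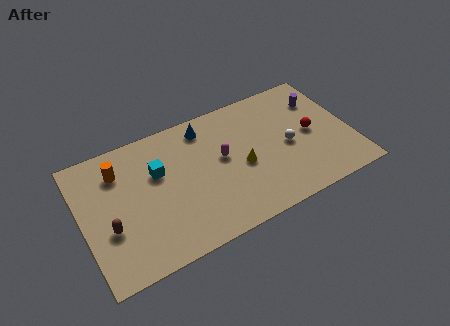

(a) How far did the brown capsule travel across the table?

2.2

The brown capsule was near (1.0, 0.9) before and (1.4, 3.1) after, so it travelled √(0.4² + 2.2²) ≈ 2.2 units.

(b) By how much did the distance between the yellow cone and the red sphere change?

-2.0

The distance was about 6.1 in the first image and 4.1 in the second, so they moved 2.0 units closer together.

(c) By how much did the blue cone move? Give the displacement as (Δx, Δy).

(-1.9, 0.0)

The blue cone started near (9.2, 7.1) and ended near (7.3, 7.1).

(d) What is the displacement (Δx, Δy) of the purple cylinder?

(1.5, -1.1)

The purple cylinder was at about (12.4, 7.3) and moved to about (13.9, 6.2).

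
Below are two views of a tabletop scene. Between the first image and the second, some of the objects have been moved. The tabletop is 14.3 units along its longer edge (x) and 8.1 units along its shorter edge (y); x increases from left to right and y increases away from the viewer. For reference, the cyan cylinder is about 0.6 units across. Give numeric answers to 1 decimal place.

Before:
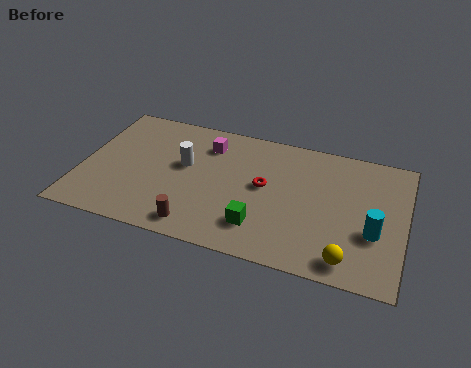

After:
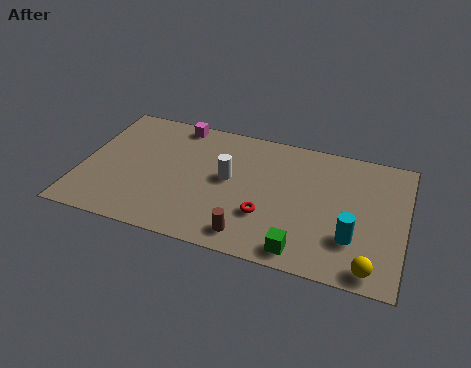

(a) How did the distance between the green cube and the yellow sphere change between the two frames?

-1.0

Before: roughly 4.0 units apart; after: 3.0. That's 1.0 units closer together.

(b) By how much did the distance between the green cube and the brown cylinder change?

-0.5

Before: roughly 2.8 units apart; after: 2.3. That's 0.5 units closer together.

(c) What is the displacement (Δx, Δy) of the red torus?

(0.2, -1.8)

The red torus was at about (8.1, 4.4) and moved to about (8.3, 2.6).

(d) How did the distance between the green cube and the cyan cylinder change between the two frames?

-2.5

The distance was about 5.0 in the first image and 2.5 in the second, so they moved 2.5 units closer together.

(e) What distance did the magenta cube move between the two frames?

1.8

The magenta cube moved from about (5.4, 6.3) to (3.9, 7.3), a distance of √(1.5² + 1.0²) ≈ 1.8.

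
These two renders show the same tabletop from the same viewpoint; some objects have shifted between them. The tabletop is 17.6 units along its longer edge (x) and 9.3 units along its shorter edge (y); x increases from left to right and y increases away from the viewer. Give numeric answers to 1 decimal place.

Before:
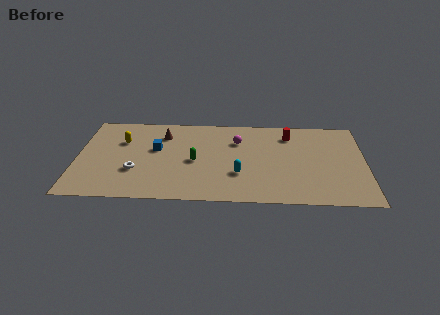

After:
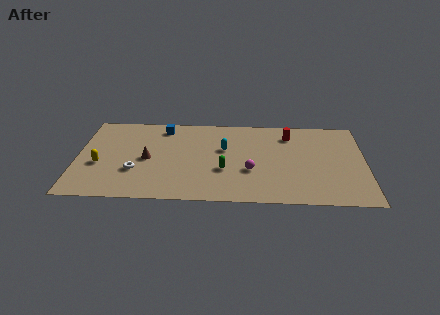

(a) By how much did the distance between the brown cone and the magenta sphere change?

+1.8

Before: roughly 4.6 units apart; after: 6.4. That's 1.8 units further apart.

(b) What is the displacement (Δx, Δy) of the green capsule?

(1.8, -0.9)

The green capsule was at about (7.2, 4.3) and moved to about (9.0, 3.4).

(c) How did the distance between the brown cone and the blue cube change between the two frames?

+2.0

Before: roughly 1.6 units apart; after: 3.6. That's 2.0 units further apart.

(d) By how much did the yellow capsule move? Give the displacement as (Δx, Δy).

(-1.3, -2.6)

From the two frames, the yellow capsule sits at roughly (2.7, 6.3) before and (1.4, 3.7) after.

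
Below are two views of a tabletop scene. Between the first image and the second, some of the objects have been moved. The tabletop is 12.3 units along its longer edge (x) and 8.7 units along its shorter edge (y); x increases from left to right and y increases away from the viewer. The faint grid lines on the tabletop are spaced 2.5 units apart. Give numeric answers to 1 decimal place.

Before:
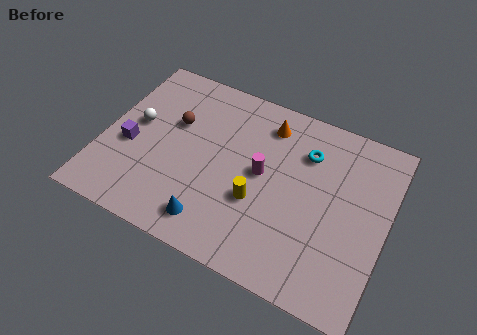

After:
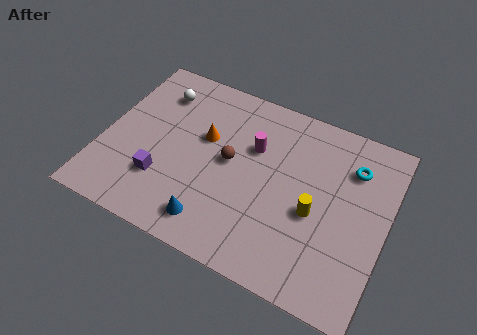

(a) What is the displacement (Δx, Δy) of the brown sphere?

(2.6, -0.9)

From the two frames, the brown sphere sits at roughly (2.9, 5.5) before and (5.5, 4.6) after.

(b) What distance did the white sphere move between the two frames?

2.1

From (1.3, 4.8) to (2.0, 6.8), the white sphere covered √(0.7² + 2.0²) ≈ 2.1 units.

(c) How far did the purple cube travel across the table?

1.9

The purple cube was near (1.2, 3.6) before and (2.8, 2.5) after, so it travelled √(1.6² + 1.1²) ≈ 1.9 units.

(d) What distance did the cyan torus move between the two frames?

2.0

The cyan torus moved from about (8.6, 6.4) to (10.6, 6.5), a distance of √(2.0² + 0.1²) ≈ 2.0.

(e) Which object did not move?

the blue cone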